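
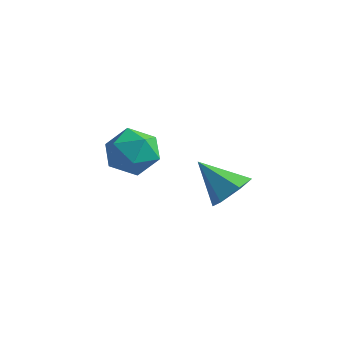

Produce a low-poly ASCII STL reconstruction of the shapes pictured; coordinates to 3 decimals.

solid 
facet normal 0.203 0.442 0.874
outer loop
vertex -0.862 0.198 3.051
vertex -1.552 -0.369 3.498
vertex -0.607 -0.686 3.439
endloop
endfacet
facet normal 0.781 0.426 0.456
outer loop
vertex -0.862 0.198 3.051
vertex -0.607 -0.686 3.439
vertex -0.242 -0.406 2.553
endloop
endfacet
facet normal 0.625 0.766 -0.152
outer loop
vertex -0.862 0.198 3.051
vertex -0.242 -0.406 2.553
vertex -0.962 0.084 2.063
endloop
endfacet
facet normal -0.051 0.993 -0.109
outer loop
vertex -0.862 0.198 3.051
vertex -0.962 0.084 2.063
vertex -1.772 0.107 2.648
endloop
endfacet
facet normal -0.311 0.792 0.524
outer loop
vertex -0.862 0.198 3.051
vertex -1.772 0.107 2.648
vertex -1.552 -0.369 3.498
endloop
endfacet
facet normal 0.920 -0.255 0.298
outer loop
vertex -0.242 -0.406 2.553
vertex -0.607 -0.686 3.439
vertex -0.548 -1.347 2.692
endloop
endfacet
facet normal -0.016 -0.228 0.973
outer loop
vertex -0.607 -0.686 3.439
vertex -1.552 -0.369 3.498
vertex -1.358 -1.324 3.277
endloop
endfacet
facet normal -0.849 0.336 0.408
outer loop
vertex -1.552 -0.369 3.498
vertex -1.772 0.107 2.648
vertex -2.078 -0.834 2.787
endloop
endfacet
facet normal -0.427 0.660 -0.618
outer loop
vertex -1.772 0.107 2.648
vertex -0.962 0.084 2.063
vertex -1.713 -0.554 1.901
endloop
endfacet
facet normal 0.666 0.294 -0.685
outer loop
vertex -0.962 0.084 2.063
vertex -0.242 -0.406 2.553
vertex -0.768 -0.871 1.842
endloop
endfacet
facet normal 0.051 -0.993 0.109
outer loop
vertex -1.458 -1.438 2.289
vertex -0.548 -1.347 2.692
vertex -1.358 -1.324 3.277
endloop
endfacet
facet normal -0.625 -0.766 0.152
outer loop
vertex -1.458 -1.438 2.289
vertex -1.358 -1.324 3.277
vertex -2.078 -0.834 2.787
endloop
endfacet
facet normal -0.781 -0.426 -0.456
outer loop
vertex -1.458 -1.438 2.289
vertex -2.078 -0.834 2.787
vertex -1.713 -0.554 1.901
endloop
endfacet
facet normal -0.203 -0.442 -0.874
outer loop
vertex -1.458 -1.438 2.289
vertex -1.713 -0.554 1.901
vertex -0.768 -0.871 1.842
endloop
endfacet
facet normal 0.311 -0.792 -0.524
outer loop
vertex -1.458 -1.438 2.289
vertex -0.768 -0.871 1.842
vertex -0.548 -1.347 2.692
endloop
endfacet
facet normal 0.427 -0.660 0.618
outer loop
vertex -1.358 -1.324 3.277
vertex -0.548 -1.347 2.692
vertex -0.607 -0.686 3.439
endloop
endfacet
facet normal -0.666 -0.294 0.685
outer loop
vertex -2.078 -0.834 2.787
vertex -1.358 -1.324 3.277
vertex -1.552 -0.369 3.498
endloop
endfacet
facet normal -0.920 0.255 -0.298
outer loop
vertex -1.713 -0.554 1.901
vertex -2.078 -0.834 2.787
vertex -1.772 0.107 2.648
endloop
endfacet
facet normal 0.016 0.228 -0.973
outer loop
vertex -0.768 -0.871 1.842
vertex -1.713 -0.554 1.901
vertex -0.962 0.084 2.063
endloop
endfacet
facet normal 0.849 -0.336 -0.408
outer loop
vertex -0.548 -1.347 2.692
vertex -0.768 -0.871 1.842
vertex -0.242 -0.406 2.553
endloop
endfacet
facet normal 0.742 0.121 -0.660
outer loop
vertex 3.1 -0.793 2.638
vertex 2.582 -0.486 2.112
vertex 2.962 -0.005 2.627
endloop
endfacet
facet normal 0.294 0.065 0.954
outer loop
vertex 3.1 -0.793 2.638
vertex 2.962 -0.005 2.627
vertex 1.418 -0.674 3.148
endloop
endfacet
facet normal 0.742 0.120 -0.660
outer loop
vertex 2.962 -0.005 2.627
vertex 2.582 -0.486 2.112
vertex 2.444 0.302 2.1
endloop
endfacet
facet normal -0.140 0.789 0.598
outer loop
vertex 2.962 -0.005 2.627
vertex 2.444 0.302 2.1
vertex 1.418 -0.674 3.148
endloop
endfacet
facet normal 0.742 0.120 -0.660
outer loop
vertex 2.444 0.302 2.1
vertex 2.582 -0.486 2.112
vertex 2.064 -0.178 1.586
endloop
endfacet
facet normal -0.733 0.675 -0.089
outer loop
vertex 2.444 0.302 2.1
vertex 2.064 -0.178 1.586
vertex 1.418 -0.674 3.148
endloop
endfacet
facet normal 0.742 0.121 -0.660
outer loop
vertex 2.064 -0.178 1.586
vertex 2.582 -0.486 2.112
vertex 2.202 -0.966 1.597
endloop
endfacet
facet normal -0.893 -0.162 -0.421
outer loop
vertex 2.064 -0.178 1.586
vertex 2.202 -0.966 1.597
vertex 1.418 -0.674 3.148
endloop
endfacet
facet normal 0.742 0.120 -0.659
outer loop
vertex 2.202 -0.966 1.597
vertex 2.582 -0.486 2.112
vertex 2.72 -1.274 2.124
endloop
endfacet
facet normal -0.460 -0.886 -0.066
outer loop
vertex 2.202 -0.966 1.597
vertex 2.72 -1.274 2.124
vertex 1.418 -0.674 3.148
endloop
endfacet
facet normal 0.741 0.120 -0.660
outer loop
vertex 2.72 -1.274 2.124
vertex 2.582 -0.486 2.112
vertex 3.1 -0.793 2.638
endloop
endfacet
facet normal 0.134 -0.771 0.622
outer loop
vertex 2.72 -1.274 2.124
vertex 3.1 -0.793 2.638
vertex 1.418 -0.674 3.148
endloop
endfacet

endsolid


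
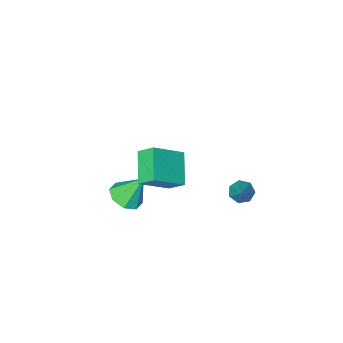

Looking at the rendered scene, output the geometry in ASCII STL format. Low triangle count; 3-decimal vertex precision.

solid 
facet normal -0.393 0.655 0.646
outer loop
vertex 0.647 0.195 2.088
vertex 2.078 0.084 3.071
vertex 1.326 1.438 1.241
endloop
endfacet
facet normal -0.823 0.064 -0.565
outer loop
vertex 1.722 0.776 0.589
vertex 0.647 0.195 2.088
vertex 1.326 1.438 1.241
endloop
endfacet
facet normal -0.392 0.655 0.646
outer loop
vertex 1.326 1.438 1.241
vertex 2.078 0.084 3.071
vertex 2.757 1.326 2.224
endloop
endfacet
facet normal 0.412 0.753 -0.514
outer loop
vertex 2.757 1.326 2.224
vertex 1.722 0.776 0.589
vertex 1.326 1.438 1.241
endloop
endfacet
facet normal -0.412 -0.753 0.514
outer loop
vertex 0.647 0.195 2.088
vertex 2.474 -0.578 2.419
vertex 2.078 0.084 3.071
endloop
endfacet
facet normal -0.823 0.064 -0.565
outer loop
vertex 1.043 -0.466 1.436
vertex 0.647 0.195 2.088
vertex 1.722 0.776 0.589
endloop
endfacet
facet normal -0.412 -0.753 0.513
outer loop
vertex 1.043 -0.466 1.436
vertex 2.474 -0.578 2.419
vertex 0.647 0.195 2.088
endloop
endfacet
facet normal 0.823 -0.064 0.565
outer loop
vertex 2.078 0.084 3.071
vertex 2.474 -0.578 2.419
vertex 2.757 1.326 2.224
endloop
endfacet
facet normal 0.411 0.753 -0.514
outer loop
vertex 3.153 0.665 1.572
vertex 1.722 0.776 0.589
vertex 2.757 1.326 2.224
endloop
endfacet
facet normal 0.823 -0.064 0.565
outer loop
vertex 2.757 1.326 2.224
vertex 2.474 -0.578 2.419
vertex 3.153 0.665 1.572
endloop
endfacet
facet normal 0.393 -0.655 -0.646
outer loop
vertex 3.153 0.665 1.572
vertex 1.043 -0.466 1.436
vertex 1.722 0.776 0.589
endloop
endfacet
facet normal 0.393 -0.655 -0.646
outer loop
vertex 2.474 -0.578 2.419
vertex 1.043 -0.466 1.436
vertex 3.153 0.665 1.572
endloop
endfacet
facet normal 0.421 -0.277 -0.864
outer loop
vertex 2.125 -2.643 -3.886
vertex 1.621 -3.365 -3.9
vertex 1.54 -2.543 -4.203
endloop
endfacet
facet normal 0.043 0.973 0.228
outer loop
vertex 2.125 -2.643 -3.886
vertex 1.54 -2.543 -4.203
vertex 0.939 -2.915 -2.5
endloop
endfacet
facet normal 0.420 -0.277 -0.864
outer loop
vertex 1.54 -2.543 -4.203
vertex 1.621 -3.365 -3.9
vertex 1.002 -2.923 -4.343
endloop
endfacet
facet normal -0.573 0.819 -0.023
outer loop
vertex 1.54 -2.543 -4.203
vertex 1.002 -2.923 -4.343
vertex 0.939 -2.915 -2.5
endloop
endfacet
facet normal 0.421 -0.277 -0.864
outer loop
vertex 1.002 -2.923 -4.343
vertex 1.621 -3.365 -3.9
vertex 0.827 -3.563 -4.223
endloop
endfacet
facet normal -0.966 0.258 -0.034
outer loop
vertex 1.002 -2.923 -4.343
vertex 0.827 -3.563 -4.223
vertex 0.939 -2.915 -2.5
endloop
endfacet
facet normal 0.421 -0.277 -0.864
outer loop
vertex 0.827 -3.563 -4.223
vertex 1.621 -3.365 -3.9
vertex 1.117 -4.086 -3.914
endloop
endfacet
facet normal -0.902 -0.381 0.202
outer loop
vertex 0.827 -3.563 -4.223
vertex 1.117 -4.086 -3.914
vertex 0.939 -2.915 -2.5
endloop
endfacet
facet normal 0.421 -0.278 -0.863
outer loop
vertex 1.117 -4.086 -3.914
vertex 1.621 -3.365 -3.9
vertex 1.702 -4.187 -3.596
endloop
endfacet
facet normal -0.422 -0.724 0.546
outer loop
vertex 1.117 -4.086 -3.914
vertex 1.702 -4.187 -3.596
vertex 0.939 -2.915 -2.5
endloop
endfacet
facet normal 0.421 -0.278 -0.863
outer loop
vertex 1.702 -4.187 -3.596
vertex 1.621 -3.365 -3.9
vertex 2.24 -3.806 -3.456
endloop
endfacet
facet normal 0.196 -0.570 0.798
outer loop
vertex 1.702 -4.187 -3.596
vertex 2.24 -3.806 -3.456
vertex 0.939 -2.915 -2.5
endloop
endfacet
facet normal 0.422 -0.277 -0.863
outer loop
vertex 2.24 -3.806 -3.456
vertex 1.621 -3.365 -3.9
vertex 2.415 -3.166 -3.576
endloop
endfacet
facet normal 0.588 -0.009 0.809
outer loop
vertex 2.24 -3.806 -3.456
vertex 2.415 -3.166 -3.576
vertex 0.939 -2.915 -2.5
endloop
endfacet
facet normal 0.422 -0.278 -0.863
outer loop
vertex 2.415 -3.166 -3.576
vertex 1.621 -3.365 -3.9
vertex 2.125 -2.643 -3.886
endloop
endfacet
facet normal 0.525 0.630 0.572
outer loop
vertex 2.415 -3.166 -3.576
vertex 2.125 -2.643 -3.886
vertex 0.939 -2.915 -2.5
endloop
endfacet
facet normal -0.408 -0.604 -0.685
outer loop
vertex -2.039 0.405 -2.887
vertex -2.373 0.138 -2.453
vertex -2.513 0.622 -2.796
endloop
endfacet
facet normal 0.292 0.834 -0.467
outer loop
vertex -2.039 0.405 -2.887
vertex -2.513 0.622 -2.796
vertex -1.667 1.182 -1.267
endloop
endfacet
facet normal -0.408 -0.604 -0.685
outer loop
vertex -2.513 0.622 -2.796
vertex -2.373 0.138 -2.453
vertex -2.882 0.474 -2.446
endloop
endfacet
facet normal -0.439 0.894 -0.085
outer loop
vertex -2.513 0.622 -2.796
vertex -2.882 0.474 -2.446
vertex -1.667 1.182 -1.267
endloop
endfacet
facet normal -0.408 -0.604 -0.684
outer loop
vertex -2.882 0.474 -2.446
vertex -2.373 0.138 -2.453
vertex -2.867 0.073 -2.101
endloop
endfacet
facet normal -0.746 0.418 0.518
outer loop
vertex -2.882 0.474 -2.446
vertex -2.867 0.073 -2.101
vertex -1.667 1.182 -1.267
endloop
endfacet
facet normal -0.408 -0.604 -0.685
outer loop
vertex -2.867 0.073 -2.101
vertex -2.373 0.138 -2.453
vertex -2.481 -0.279 -2.021
endloop
endfacet
facet normal -0.398 -0.235 0.886
outer loop
vertex -2.867 0.073 -2.101
vertex -2.481 -0.279 -2.021
vertex -1.667 1.182 -1.267
endloop
endfacet
facet normal -0.409 -0.603 -0.685
outer loop
vertex -2.481 -0.279 -2.021
vertex -2.373 0.138 -2.453
vertex -2.013 -0.318 -2.266
endloop
endfacet
facet normal 0.342 -0.574 0.744
outer loop
vertex -2.481 -0.279 -2.021
vertex -2.013 -0.318 -2.266
vertex -1.667 1.182 -1.267
endloop
endfacet
facet normal -0.407 -0.603 -0.686
outer loop
vertex -2.013 -0.318 -2.266
vertex -2.373 0.138 -2.453
vertex -1.816 -0.013 -2.651
endloop
endfacet
facet normal 0.918 -0.343 0.198
outer loop
vertex -2.013 -0.318 -2.266
vertex -1.816 -0.013 -2.651
vertex -1.667 1.182 -1.267
endloop
endfacet
facet normal -0.407 -0.604 -0.685
outer loop
vertex -1.816 -0.013 -2.651
vertex -2.373 0.138 -2.453
vertex -2.039 0.405 -2.887
endloop
endfacet
facet normal 0.896 0.285 -0.342
outer loop
vertex -1.816 -0.013 -2.651
vertex -2.039 0.405 -2.887
vertex -1.667 1.182 -1.267
endloop
endfacet

endsolid


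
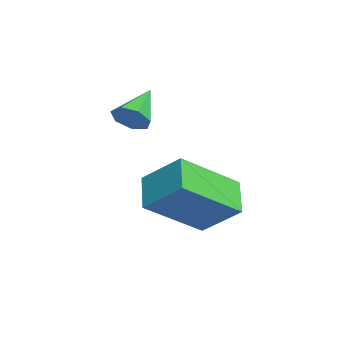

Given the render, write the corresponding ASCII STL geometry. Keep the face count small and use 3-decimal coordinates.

solid 
facet normal -0.414 -0.657 -0.629
outer loop
vertex 3.06 -2.698 -1.191
vertex 2.331 -1.041 -2.442
vertex 4.111 -2.731 -1.848
endloop
endfacet
facet normal 0.331 -0.753 0.568
outer loop
vertex 4.749 -1.719 -0.878
vertex 3.06 -2.698 -1.191
vertex 4.111 -2.731 -1.848
endloop
endfacet
facet normal -0.414 -0.657 -0.630
outer loop
vertex 4.111 -2.731 -1.848
vertex 2.331 -1.041 -2.442
vertex 3.383 -1.075 -3.098
endloop
endfacet
facet normal 0.848 -0.027 -0.530
outer loop
vertex 3.383 -1.075 -3.098
vertex 4.749 -1.719 -0.878
vertex 4.111 -2.731 -1.848
endloop
endfacet
facet normal -0.848 0.027 0.530
outer loop
vertex 3.06 -2.698 -1.191
vertex 2.969 -0.029 -1.472
vertex 2.331 -1.041 -2.442
endloop
endfacet
facet normal 0.331 -0.753 0.569
outer loop
vertex 3.697 -1.685 -0.222
vertex 3.06 -2.698 -1.191
vertex 4.749 -1.719 -0.878
endloop
endfacet
facet normal -0.848 0.027 0.529
outer loop
vertex 3.697 -1.685 -0.222
vertex 2.969 -0.029 -1.472
vertex 3.06 -2.698 -1.191
endloop
endfacet
facet normal -0.330 0.753 -0.569
outer loop
vertex 2.331 -1.041 -2.442
vertex 2.969 -0.029 -1.472
vertex 3.383 -1.075 -3.098
endloop
endfacet
facet normal 0.848 -0.027 -0.529
outer loop
vertex 4.02 -0.062 -2.129
vertex 4.749 -1.719 -0.878
vertex 3.383 -1.075 -3.098
endloop
endfacet
facet normal -0.332 0.753 -0.569
outer loop
vertex 3.383 -1.075 -3.098
vertex 2.969 -0.029 -1.472
vertex 4.02 -0.062 -2.129
endloop
endfacet
facet normal 0.414 0.657 0.630
outer loop
vertex 4.02 -0.062 -2.129
vertex 3.697 -1.685 -0.222
vertex 4.749 -1.719 -0.878
endloop
endfacet
facet normal 0.414 0.657 0.630
outer loop
vertex 2.969 -0.029 -1.472
vertex 3.697 -1.685 -0.222
vertex 4.02 -0.062 -2.129
endloop
endfacet
facet normal 0.734 -0.435 -0.521
outer loop
vertex 2.544 -2.424 0.733
vertex 2.233 -2.949 0.733
vertex 2.213 -2.495 0.326
endloop
endfacet
facet normal -0.027 0.988 -0.151
outer loop
vertex 2.544 -2.424 0.733
vertex 2.213 -2.495 0.326
vertex 1.227 -2.351 1.447
endloop
endfacet
facet normal 0.733 -0.436 -0.522
outer loop
vertex 2.213 -2.495 0.326
vertex 2.233 -2.949 0.733
vertex 1.897 -2.907 0.226
endloop
endfacet
facet normal -0.573 0.580 -0.579
outer loop
vertex 2.213 -2.495 0.326
vertex 1.897 -2.907 0.226
vertex 1.227 -2.351 1.447
endloop
endfacet
facet normal 0.734 -0.435 -0.522
outer loop
vertex 1.897 -2.907 0.226
vertex 2.233 -2.949 0.733
vertex 1.834 -3.351 0.507
endloop
endfacet
facet normal -0.894 -0.142 -0.426
outer loop
vertex 1.897 -2.907 0.226
vertex 1.834 -3.351 0.507
vertex 1.227 -2.351 1.447
endloop
endfacet
facet normal 0.734 -0.436 -0.520
outer loop
vertex 1.834 -3.351 0.507
vertex 2.233 -2.949 0.733
vertex 2.071 -3.491 0.959
endloop
endfacet
facet normal -0.747 -0.636 0.195
outer loop
vertex 1.834 -3.351 0.507
vertex 2.071 -3.491 0.959
vertex 1.227 -2.351 1.447
endloop
endfacet
facet normal 0.734 -0.436 -0.520
outer loop
vertex 2.071 -3.491 0.959
vertex 2.233 -2.949 0.733
vertex 2.43 -3.223 1.241
endloop
endfacet
facet normal -0.244 -0.529 0.813
outer loop
vertex 2.071 -3.491 0.959
vertex 2.43 -3.223 1.241
vertex 1.227 -2.351 1.447
endloop
endfacet
facet normal 0.734 -0.437 -0.520
outer loop
vertex 2.43 -3.223 1.241
vertex 2.233 -2.949 0.733
vertex 2.641 -2.748 1.14
endloop
endfacet
facet normal 0.238 0.100 0.966
outer loop
vertex 2.43 -3.223 1.241
vertex 2.641 -2.748 1.14
vertex 1.227 -2.351 1.447
endloop
endfacet
facet normal 0.734 -0.435 -0.521
outer loop
vertex 2.641 -2.748 1.14
vertex 2.233 -2.949 0.733
vertex 2.544 -2.424 0.733
endloop
endfacet
facet normal 0.334 0.775 0.537
outer loop
vertex 2.641 -2.748 1.14
vertex 2.544 -2.424 0.733
vertex 1.227 -2.351 1.447
endloop
endfacet

endsolid


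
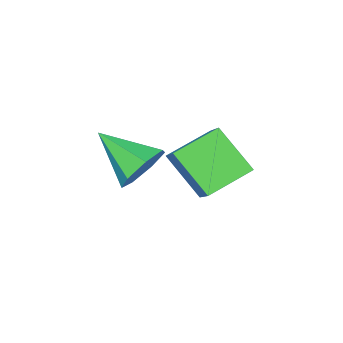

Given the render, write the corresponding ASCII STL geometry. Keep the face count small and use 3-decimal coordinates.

solid 
facet normal -0.207 0.863 -0.460
outer loop
vertex 0.967 -2.68 1.586
vertex 0.087 -2.572 2.185
vertex 1.079 -2.226 2.388
endloop
endfacet
facet normal 0.971 -0.240 0.001
outer loop
vertex 0.967 -2.68 1.586
vertex 1.079 -2.226 2.388
vertex 0.533 -4.428 3.175
endloop
endfacet
facet normal -0.207 0.863 -0.460
outer loop
vertex 1.079 -2.226 2.388
vertex 0.087 -2.572 2.185
vertex 0.444 -2.032 3.037
endloop
endfacet
facet normal 0.723 0.066 0.688
outer loop
vertex 1.079 -2.226 2.388
vertex 0.444 -2.032 3.037
vertex 0.533 -4.428 3.175
endloop
endfacet
facet normal -0.207 0.863 -0.460
outer loop
vertex 0.444 -2.032 3.037
vertex 0.087 -2.572 2.185
vertex -0.46 -2.245 3.045
endloop
endfacet
facet normal -0.005 0.057 0.998
outer loop
vertex 0.444 -2.032 3.037
vertex -0.46 -2.245 3.045
vertex 0.533 -4.428 3.175
endloop
endfacet
facet normal -0.207 0.863 -0.460
outer loop
vertex -0.46 -2.245 3.045
vertex 0.087 -2.572 2.185
vertex -0.952 -2.704 2.405
endloop
endfacet
facet normal -0.666 -0.261 0.699
outer loop
vertex -0.46 -2.245 3.045
vertex -0.952 -2.704 2.405
vertex 0.533 -4.428 3.175
endloop
endfacet
facet normal -0.207 0.863 -0.461
outer loop
vertex -0.952 -2.704 2.405
vertex 0.087 -2.572 2.185
vertex -0.661 -3.064 1.6
endloop
endfacet
facet normal -0.761 -0.649 0.015
outer loop
vertex -0.952 -2.704 2.405
vertex -0.661 -3.064 1.6
vertex 0.533 -4.428 3.175
endloop
endfacet
facet normal -0.208 0.863 -0.460
outer loop
vertex -0.661 -3.064 1.6
vertex 0.087 -2.572 2.185
vertex 0.193 -3.053 1.235
endloop
endfacet
facet normal -0.220 -0.814 -0.538
outer loop
vertex -0.661 -3.064 1.6
vertex 0.193 -3.053 1.235
vertex 0.533 -4.428 3.175
endloop
endfacet
facet normal -0.207 0.863 -0.460
outer loop
vertex 0.193 -3.053 1.235
vertex 0.087 -2.572 2.185
vertex 0.967 -2.68 1.586
endloop
endfacet
facet normal 0.551 -0.632 -0.545
outer loop
vertex 0.193 -3.053 1.235
vertex 0.967 -2.68 1.586
vertex 0.533 -4.428 3.175
endloop
endfacet
facet normal -0.921 0.185 0.344
outer loop
vertex -3.795 -3.137 2.014
vertex -4.014 -1.555 0.574
vertex -4.481 -4.323 0.816
endloop
endfacet
facet normal 0.102 -0.735 0.670
outer loop
vertex -2.686 -4.685 0.146
vertex -3.795 -3.137 2.014
vertex -4.481 -4.323 0.816
endloop
endfacet
facet normal -0.921 0.185 0.344
outer loop
vertex -4.481 -4.323 0.816
vertex -4.014 -1.555 0.574
vertex -4.7 -2.741 -0.624
endloop
endfacet
facet normal -0.377 -0.651 -0.658
outer loop
vertex -4.7 -2.741 -0.624
vertex -2.686 -4.685 0.146
vertex -4.481 -4.323 0.816
endloop
endfacet
facet normal 0.377 0.651 0.658
outer loop
vertex -3.795 -3.137 2.014
vertex -2.219 -1.917 -0.096
vertex -4.014 -1.555 0.574
endloop
endfacet
facet normal 0.102 -0.735 0.670
outer loop
vertex -2.0 -3.499 1.344
vertex -3.795 -3.137 2.014
vertex -2.686 -4.685 0.146
endloop
endfacet
facet normal 0.377 0.651 0.658
outer loop
vertex -2.0 -3.499 1.344
vertex -2.219 -1.917 -0.096
vertex -3.795 -3.137 2.014
endloop
endfacet
facet normal -0.102 0.735 -0.670
outer loop
vertex -4.014 -1.555 0.574
vertex -2.219 -1.917 -0.096
vertex -4.7 -2.741 -0.624
endloop
endfacet
facet normal -0.377 -0.651 -0.658
outer loop
vertex -2.905 -3.103 -1.294
vertex -2.686 -4.685 0.146
vertex -4.7 -2.741 -0.624
endloop
endfacet
facet normal -0.102 0.735 -0.670
outer loop
vertex -4.7 -2.741 -0.624
vertex -2.219 -1.917 -0.096
vertex -2.905 -3.103 -1.294
endloop
endfacet
facet normal 0.921 -0.185 -0.344
outer loop
vertex -2.905 -3.103 -1.294
vertex -2.0 -3.499 1.344
vertex -2.686 -4.685 0.146
endloop
endfacet
facet normal 0.921 -0.185 -0.344
outer loop
vertex -2.219 -1.917 -0.096
vertex -2.0 -3.499 1.344
vertex -2.905 -3.103 -1.294
endloop
endfacet

endsolid


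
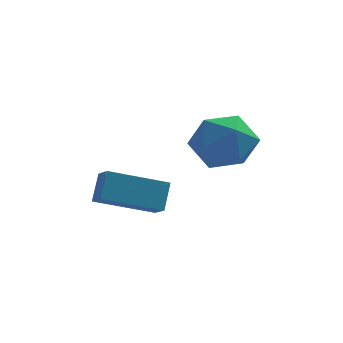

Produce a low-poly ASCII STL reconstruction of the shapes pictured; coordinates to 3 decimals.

solid 
facet normal -0.924 -0.189 0.332
outer loop
vertex -0.881 1.8 -2.033
vertex -0.7 2.447 -1.162
vertex -1.164 2.445 -2.453
endloop
endfacet
facet normal -0.165 -0.588 -0.792
outer loop
vertex 0.74 2.833 -3.138
vertex -0.881 1.8 -2.033
vertex -1.164 2.445 -2.453
endloop
endfacet
facet normal -0.924 -0.188 0.332
outer loop
vertex -1.164 2.445 -2.453
vertex -0.7 2.447 -1.162
vertex -0.982 3.092 -1.582
endloop
endfacet
facet normal -0.345 0.787 -0.512
outer loop
vertex -0.982 3.092 -1.582
vertex 0.74 2.833 -3.138
vertex -1.164 2.445 -2.453
endloop
endfacet
facet normal 0.345 -0.786 0.513
outer loop
vertex -0.881 1.8 -2.033
vertex 1.204 2.835 -1.847
vertex -0.7 2.447 -1.162
endloop
endfacet
facet normal -0.165 -0.588 -0.792
outer loop
vertex 1.022 2.188 -2.718
vertex -0.881 1.8 -2.033
vertex 0.74 2.833 -3.138
endloop
endfacet
facet normal 0.345 -0.787 0.512
outer loop
vertex 1.022 2.188 -2.718
vertex 1.204 2.835 -1.847
vertex -0.881 1.8 -2.033
endloop
endfacet
facet normal 0.165 0.588 0.792
outer loop
vertex -0.7 2.447 -1.162
vertex 1.204 2.835 -1.847
vertex -0.982 3.092 -1.582
endloop
endfacet
facet normal -0.345 0.786 -0.513
outer loop
vertex 0.921 3.48 -2.267
vertex 0.74 2.833 -3.138
vertex -0.982 3.092 -1.582
endloop
endfacet
facet normal 0.165 0.588 0.792
outer loop
vertex -0.982 3.092 -1.582
vertex 1.204 2.835 -1.847
vertex 0.921 3.48 -2.267
endloop
endfacet
facet normal 0.924 0.188 -0.332
outer loop
vertex 0.921 3.48 -2.267
vertex 1.022 2.188 -2.718
vertex 0.74 2.833 -3.138
endloop
endfacet
facet normal 0.924 0.188 -0.333
outer loop
vertex 1.204 2.835 -1.847
vertex 1.022 2.188 -2.718
vertex 0.921 3.48 -2.267
endloop
endfacet
facet normal -0.228 0.523 0.821
outer loop
vertex 2.375 4.008 0.15
vertex 2.214 3.014 0.739
vertex 3.269 3.512 0.714
endloop
endfacet
facet normal 0.231 0.882 0.410
outer loop
vertex 2.375 4.008 0.15
vertex 3.269 3.512 0.714
vertex 3.429 3.964 -0.35
endloop
endfacet
facet normal -0.069 0.970 -0.231
outer loop
vertex 2.375 4.008 0.15
vertex 3.429 3.964 -0.35
vertex 2.473 3.745 -0.983
endloop
endfacet
facet normal -0.714 0.666 -0.216
outer loop
vertex 2.375 4.008 0.15
vertex 2.473 3.745 -0.983
vertex 1.722 3.158 -0.31
endloop
endfacet
facet normal -0.812 0.389 0.434
outer loop
vertex 2.375 4.008 0.15
vertex 1.722 3.158 -0.31
vertex 2.214 3.014 0.739
endloop
endfacet
facet normal 0.815 0.479 0.326
outer loop
vertex 3.429 3.964 -0.35
vertex 3.269 3.512 0.714
vertex 3.918 2.942 -0.07
endloop
endfacet
facet normal 0.071 -0.101 0.992
outer loop
vertex 3.269 3.512 0.714
vertex 2.214 3.014 0.739
vertex 3.167 2.355 0.603
endloop
endfacet
facet normal -0.874 -0.318 0.366
outer loop
vertex 2.214 3.014 0.739
vertex 1.722 3.158 -0.31
vertex 2.211 2.136 -0.03
endloop
endfacet
facet normal -0.716 0.129 -0.686
outer loop
vertex 1.722 3.158 -0.31
vertex 2.473 3.745 -0.983
vertex 2.371 2.588 -1.094
endloop
endfacet
facet normal 0.328 0.622 -0.711
outer loop
vertex 2.473 3.745 -0.983
vertex 3.429 3.964 -0.35
vertex 3.426 3.086 -1.119
endloop
endfacet
facet normal 0.714 -0.666 0.216
outer loop
vertex 3.265 2.092 -0.53
vertex 3.918 2.942 -0.07
vertex 3.167 2.355 0.603
endloop
endfacet
facet normal 0.069 -0.970 0.231
outer loop
vertex 3.265 2.092 -0.53
vertex 3.167 2.355 0.603
vertex 2.211 2.136 -0.03
endloop
endfacet
facet normal -0.231 -0.882 -0.410
outer loop
vertex 3.265 2.092 -0.53
vertex 2.211 2.136 -0.03
vertex 2.371 2.588 -1.094
endloop
endfacet
facet normal 0.228 -0.523 -0.821
outer loop
vertex 3.265 2.092 -0.53
vertex 2.371 2.588 -1.094
vertex 3.426 3.086 -1.119
endloop
endfacet
facet normal 0.812 -0.389 -0.434
outer loop
vertex 3.265 2.092 -0.53
vertex 3.426 3.086 -1.119
vertex 3.918 2.942 -0.07
endloop
endfacet
facet normal 0.716 -0.129 0.686
outer loop
vertex 3.167 2.355 0.603
vertex 3.918 2.942 -0.07
vertex 3.269 3.512 0.714
endloop
endfacet
facet normal -0.328 -0.622 0.711
outer loop
vertex 2.211 2.136 -0.03
vertex 3.167 2.355 0.603
vertex 2.214 3.014 0.739
endloop
endfacet
facet normal -0.815 -0.479 -0.326
outer loop
vertex 2.371 2.588 -1.094
vertex 2.211 2.136 -0.03
vertex 1.722 3.158 -0.31
endloop
endfacet
facet normal -0.071 0.101 -0.992
outer loop
vertex 3.426 3.086 -1.119
vertex 2.371 2.588 -1.094
vertex 2.473 3.745 -0.983
endloop
endfacet
facet normal 0.874 0.318 -0.366
outer loop
vertex 3.918 2.942 -0.07
vertex 3.426 3.086 -1.119
vertex 3.429 3.964 -0.35
endloop
endfacet

endsolid


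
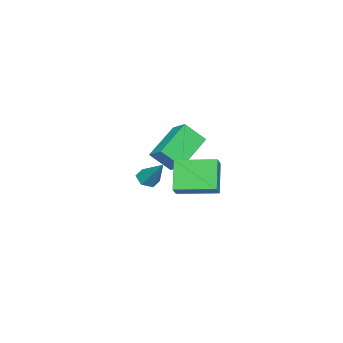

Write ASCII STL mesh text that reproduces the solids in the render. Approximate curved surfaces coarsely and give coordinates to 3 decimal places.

solid 
facet normal -0.827 0.176 0.534
outer loop
vertex 0.255 1.489 0.969
vertex -0.173 2.318 0.034
vertex -0.205 0.731 0.506
endloop
endfacet
facet normal 0.323 -0.628 0.708
outer loop
vertex 1.533 0.362 -0.614
vertex 0.255 1.489 0.969
vertex -0.205 0.731 0.506
endloop
endfacet
facet normal -0.827 0.175 0.534
outer loop
vertex -0.205 0.731 0.506
vertex -0.173 2.318 0.034
vertex -0.632 1.559 -0.428
endloop
endfacet
facet normal -0.459 -0.758 -0.463
outer loop
vertex -0.632 1.559 -0.428
vertex 1.533 0.362 -0.614
vertex -0.205 0.731 0.506
endloop
endfacet
facet normal 0.459 0.759 0.462
outer loop
vertex 0.255 1.489 0.969
vertex 1.565 1.949 -1.086
vertex -0.173 2.318 0.034
endloop
endfacet
facet normal 0.324 -0.627 0.708
outer loop
vertex 1.992 1.121 -0.152
vertex 0.255 1.489 0.969
vertex 1.533 0.362 -0.614
endloop
endfacet
facet normal 0.459 0.758 0.462
outer loop
vertex 1.992 1.121 -0.152
vertex 1.565 1.949 -1.086
vertex 0.255 1.489 0.969
endloop
endfacet
facet normal -0.324 0.627 -0.709
outer loop
vertex -0.173 2.318 0.034
vertex 1.565 1.949 -1.086
vertex -0.632 1.559 -0.428
endloop
endfacet
facet normal -0.459 -0.759 -0.462
outer loop
vertex 1.105 1.191 -1.549
vertex 1.533 0.362 -0.614
vertex -0.632 1.559 -0.428
endloop
endfacet
facet normal -0.323 0.628 -0.707
outer loop
vertex -0.632 1.559 -0.428
vertex 1.565 1.949 -1.086
vertex 1.105 1.191 -1.549
endloop
endfacet
facet normal 0.827 -0.175 -0.534
outer loop
vertex 1.105 1.191 -1.549
vertex 1.992 1.121 -0.152
vertex 1.533 0.362 -0.614
endloop
endfacet
facet normal 0.827 -0.176 -0.534
outer loop
vertex 1.565 1.949 -1.086
vertex 1.992 1.121 -0.152
vertex 1.105 1.191 -1.549
endloop
endfacet
facet normal -0.320 -0.613 -0.722
outer loop
vertex -2.605 -2.262 -3.762
vertex -2.96 -1.808 -3.99
vertex -2.377 -1.876 -4.191
endloop
endfacet
facet normal 0.929 -0.278 0.244
outer loop
vertex -2.605 -2.262 -3.762
vertex -2.377 -1.876 -4.191
vertex -2.42 -0.772 -2.77
endloop
endfacet
facet normal -0.320 -0.613 -0.722
outer loop
vertex -2.377 -1.876 -4.191
vertex -2.96 -1.808 -3.99
vertex -2.732 -1.422 -4.419
endloop
endfacet
facet normal 0.816 0.468 -0.339
outer loop
vertex -2.377 -1.876 -4.191
vertex -2.732 -1.422 -4.419
vertex -2.42 -0.772 -2.77
endloop
endfacet
facet normal -0.319 -0.614 -0.722
outer loop
vertex -2.732 -1.422 -4.419
vertex -2.96 -1.808 -3.99
vertex -3.315 -1.354 -4.219
endloop
endfacet
facet normal -0.016 0.931 -0.364
outer loop
vertex -2.732 -1.422 -4.419
vertex -3.315 -1.354 -4.219
vertex -2.42 -0.772 -2.77
endloop
endfacet
facet normal -0.319 -0.614 -0.722
outer loop
vertex -3.315 -1.354 -4.219
vertex -2.96 -1.808 -3.99
vertex -3.543 -1.74 -3.79
endloop
endfacet
facet normal -0.735 0.649 0.193
outer loop
vertex -3.315 -1.354 -4.219
vertex -3.543 -1.74 -3.79
vertex -2.42 -0.772 -2.77
endloop
endfacet
facet normal -0.319 -0.613 -0.723
outer loop
vertex -3.543 -1.74 -3.79
vertex -2.96 -1.808 -3.99
vertex -3.188 -2.194 -3.562
endloop
endfacet
facet normal -0.622 -0.097 0.777
outer loop
vertex -3.543 -1.74 -3.79
vertex -3.188 -2.194 -3.562
vertex -2.42 -0.772 -2.77
endloop
endfacet
facet normal -0.319 -0.613 -0.723
outer loop
vertex -3.188 -2.194 -3.562
vertex -2.96 -1.808 -3.99
vertex -2.605 -2.262 -3.762
endloop
endfacet
facet normal 0.210 -0.560 0.802
outer loop
vertex -3.188 -2.194 -3.562
vertex -2.605 -2.262 -3.762
vertex -2.42 -0.772 -2.77
endloop
endfacet
facet normal -0.786 -0.166 -0.595
outer loop
vertex 2.268 2.02 -0.676
vertex 1.779 3.819 -0.533
vertex 3.208 2.382 -2.02
endloop
endfacet
facet normal 0.262 -0.962 -0.076
outer loop
vertex 3.861 2.521 -1.527
vertex 2.268 2.02 -0.676
vertex 3.208 2.382 -2.02
endloop
endfacet
facet normal -0.786 -0.167 -0.595
outer loop
vertex 3.208 2.382 -2.02
vertex 1.779 3.819 -0.533
vertex 2.719 4.182 -1.878
endloop
endfacet
facet normal 0.559 0.215 -0.801
outer loop
vertex 2.719 4.182 -1.878
vertex 3.861 2.521 -1.527
vertex 3.208 2.382 -2.02
endloop
endfacet
facet normal -0.559 -0.216 0.801
outer loop
vertex 2.268 2.02 -0.676
vertex 2.432 3.958 -0.04
vertex 1.779 3.819 -0.533
endloop
endfacet
facet normal 0.262 -0.962 -0.077
outer loop
vertex 2.921 2.158 -0.182
vertex 2.268 2.02 -0.676
vertex 3.861 2.521 -1.527
endloop
endfacet
facet normal -0.560 -0.215 0.800
outer loop
vertex 2.921 2.158 -0.182
vertex 2.432 3.958 -0.04
vertex 2.268 2.02 -0.676
endloop
endfacet
facet normal -0.262 0.962 0.076
outer loop
vertex 1.779 3.819 -0.533
vertex 2.432 3.958 -0.04
vertex 2.719 4.182 -1.878
endloop
endfacet
facet normal 0.560 0.216 -0.800
outer loop
vertex 3.372 4.32 -1.384
vertex 3.861 2.521 -1.527
vertex 2.719 4.182 -1.878
endloop
endfacet
facet normal -0.261 0.962 0.076
outer loop
vertex 2.719 4.182 -1.878
vertex 2.432 3.958 -0.04
vertex 3.372 4.32 -1.384
endloop
endfacet
facet normal 0.787 0.167 0.595
outer loop
vertex 3.372 4.32 -1.384
vertex 2.921 2.158 -0.182
vertex 3.861 2.521 -1.527
endloop
endfacet
facet normal 0.786 0.167 0.595
outer loop
vertex 2.432 3.958 -0.04
vertex 2.921 2.158 -0.182
vertex 3.372 4.32 -1.384
endloop
endfacet

endsolid


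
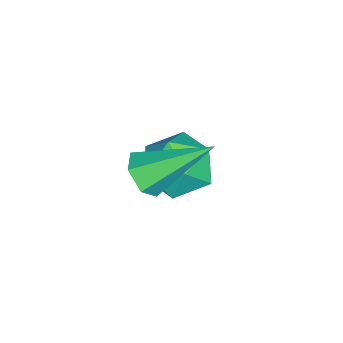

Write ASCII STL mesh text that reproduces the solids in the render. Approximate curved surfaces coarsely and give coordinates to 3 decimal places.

solid 
facet normal -0.463 -0.530 0.710
outer loop
vertex 0.409 -3.546 1.878
vertex 0.96 -4.324 1.656
vertex 1.264 -3.685 2.331
endloop
endfacet
facet normal -0.441 0.163 0.883
outer loop
vertex 0.409 -3.546 1.878
vertex 1.264 -3.685 2.331
vertex 1.007 -2.789 2.037
endloop
endfacet
facet normal -0.767 0.529 0.364
outer loop
vertex 0.409 -3.546 1.878
vertex 1.007 -2.789 2.037
vertex 0.543 -2.873 1.181
endloop
endfacet
facet normal -0.990 0.063 -0.130
outer loop
vertex 0.409 -3.546 1.878
vertex 0.543 -2.873 1.181
vertex 0.514 -3.822 0.945
endloop
endfacet
facet normal -0.802 -0.592 0.085
outer loop
vertex 0.409 -3.546 1.878
vertex 0.514 -3.822 0.945
vertex 0.96 -4.324 1.656
endloop
endfacet
facet normal 0.242 0.364 0.899
outer loop
vertex 1.007 -2.789 2.037
vertex 1.264 -3.685 2.331
vertex 1.926 -3.098 1.915
endloop
endfacet
facet normal 0.208 -0.755 0.621
outer loop
vertex 1.264 -3.685 2.331
vertex 0.96 -4.324 1.656
vertex 1.897 -4.047 1.679
endloop
endfacet
facet normal -0.340 -0.855 -0.391
outer loop
vertex 0.96 -4.324 1.656
vertex 0.514 -3.822 0.945
vertex 1.433 -4.131 0.823
endloop
endfacet
facet normal -0.644 0.203 -0.738
outer loop
vertex 0.514 -3.822 0.945
vertex 0.543 -2.873 1.181
vertex 1.176 -3.235 0.529
endloop
endfacet
facet normal -0.284 0.957 0.060
outer loop
vertex 0.543 -2.873 1.181
vertex 1.007 -2.789 2.037
vertex 1.48 -2.596 1.204
endloop
endfacet
facet normal 0.990 -0.063 0.130
outer loop
vertex 2.031 -3.374 0.982
vertex 1.926 -3.098 1.915
vertex 1.897 -4.047 1.679
endloop
endfacet
facet normal 0.767 -0.529 -0.364
outer loop
vertex 2.031 -3.374 0.982
vertex 1.897 -4.047 1.679
vertex 1.433 -4.131 0.823
endloop
endfacet
facet normal 0.441 -0.163 -0.883
outer loop
vertex 2.031 -3.374 0.982
vertex 1.433 -4.131 0.823
vertex 1.176 -3.235 0.529
endloop
endfacet
facet normal 0.463 0.530 -0.710
outer loop
vertex 2.031 -3.374 0.982
vertex 1.176 -3.235 0.529
vertex 1.48 -2.596 1.204
endloop
endfacet
facet normal 0.802 0.592 -0.085
outer loop
vertex 2.031 -3.374 0.982
vertex 1.48 -2.596 1.204
vertex 1.926 -3.098 1.915
endloop
endfacet
facet normal 0.644 -0.203 0.738
outer loop
vertex 1.897 -4.047 1.679
vertex 1.926 -3.098 1.915
vertex 1.264 -3.685 2.331
endloop
endfacet
facet normal 0.284 -0.957 -0.060
outer loop
vertex 1.433 -4.131 0.823
vertex 1.897 -4.047 1.679
vertex 0.96 -4.324 1.656
endloop
endfacet
facet normal -0.242 -0.364 -0.899
outer loop
vertex 1.176 -3.235 0.529
vertex 1.433 -4.131 0.823
vertex 0.514 -3.822 0.945
endloop
endfacet
facet normal -0.208 0.755 -0.621
outer loop
vertex 1.48 -2.596 1.204
vertex 1.176 -3.235 0.529
vertex 0.543 -2.873 1.181
endloop
endfacet
facet normal 0.340 0.855 0.391
outer loop
vertex 1.926 -3.098 1.915
vertex 1.48 -2.596 1.204
vertex 1.007 -2.789 2.037
endloop
endfacet
facet normal 0.201 -0.794 -0.574
outer loop
vertex 3.632 -3.946 3.708
vertex 3.3 -3.69 3.237
vertex 3.917 -3.571 3.289
endloop
endfacet
facet normal 0.779 0.099 0.619
outer loop
vertex 3.632 -3.946 3.708
vertex 3.917 -3.571 3.289
vertex 2.92 -2.19 4.323
endloop
endfacet
facet normal 0.201 -0.793 -0.574
outer loop
vertex 3.917 -3.571 3.289
vertex 3.3 -3.69 3.237
vertex 3.585 -3.315 2.819
endloop
endfacet
facet normal 0.737 0.655 -0.164
outer loop
vertex 3.917 -3.571 3.289
vertex 3.585 -3.315 2.819
vertex 2.92 -2.19 4.323
endloop
endfacet
facet normal 0.202 -0.793 -0.574
outer loop
vertex 3.585 -3.315 2.819
vertex 3.3 -3.69 3.237
vertex 2.969 -3.434 2.767
endloop
endfacet
facet normal -0.097 0.776 -0.623
outer loop
vertex 3.585 -3.315 2.819
vertex 2.969 -3.434 2.767
vertex 2.92 -2.19 4.323
endloop
endfacet
facet normal 0.202 -0.793 -0.574
outer loop
vertex 2.969 -3.434 2.767
vertex 3.3 -3.69 3.237
vertex 2.684 -3.809 3.185
endloop
endfacet
facet normal -0.890 0.341 -0.301
outer loop
vertex 2.969 -3.434 2.767
vertex 2.684 -3.809 3.185
vertex 2.92 -2.19 4.323
endloop
endfacet
facet normal 0.202 -0.794 -0.573
outer loop
vertex 2.684 -3.809 3.185
vertex 3.3 -3.69 3.237
vertex 3.015 -4.065 3.656
endloop
endfacet
facet normal -0.850 -0.214 0.481
outer loop
vertex 2.684 -3.809 3.185
vertex 3.015 -4.065 3.656
vertex 2.92 -2.19 4.323
endloop
endfacet
facet normal 0.201 -0.794 -0.574
outer loop
vertex 3.015 -4.065 3.656
vertex 3.3 -3.69 3.237
vertex 3.632 -3.946 3.708
endloop
endfacet
facet normal -0.015 -0.336 0.942
outer loop
vertex 3.015 -4.065 3.656
vertex 3.632 -3.946 3.708
vertex 2.92 -2.19 4.323
endloop
endfacet

endsolid


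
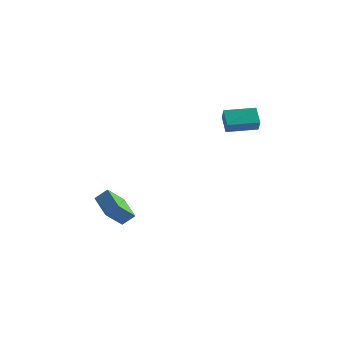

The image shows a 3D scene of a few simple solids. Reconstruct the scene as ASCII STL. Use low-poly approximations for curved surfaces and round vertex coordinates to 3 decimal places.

solid 
facet normal -0.853 -0.519 -0.044
outer loop
vertex 2.718 2.287 3.249
vertex 2.243 3.01 3.929
vertex 2.461 2.768 2.558
endloop
endfacet
facet normal 0.432 -0.657 -0.618
outer loop
vertex 3.877 3.63 2.631
vertex 2.718 2.287 3.249
vertex 2.461 2.768 2.558
endloop
endfacet
facet normal -0.853 -0.520 -0.044
outer loop
vertex 2.461 2.768 2.558
vertex 2.243 3.01 3.929
vertex 1.986 3.49 3.238
endloop
endfacet
facet normal -0.292 0.547 -0.785
outer loop
vertex 1.986 3.49 3.238
vertex 3.877 3.63 2.631
vertex 2.461 2.768 2.558
endloop
endfacet
facet normal 0.292 -0.546 0.785
outer loop
vertex 2.718 2.287 3.249
vertex 3.659 3.872 4.002
vertex 2.243 3.01 3.929
endloop
endfacet
facet normal 0.432 -0.657 -0.617
outer loop
vertex 4.134 3.15 3.322
vertex 2.718 2.287 3.249
vertex 3.877 3.63 2.631
endloop
endfacet
facet normal 0.293 -0.547 0.785
outer loop
vertex 4.134 3.15 3.322
vertex 3.659 3.872 4.002
vertex 2.718 2.287 3.249
endloop
endfacet
facet normal -0.432 0.657 0.617
outer loop
vertex 2.243 3.01 3.929
vertex 3.659 3.872 4.002
vertex 1.986 3.49 3.238
endloop
endfacet
facet normal -0.292 0.546 -0.785
outer loop
vertex 3.402 4.353 3.311
vertex 3.877 3.63 2.631
vertex 1.986 3.49 3.238
endloop
endfacet
facet normal -0.432 0.657 0.618
outer loop
vertex 1.986 3.49 3.238
vertex 3.659 3.872 4.002
vertex 3.402 4.353 3.311
endloop
endfacet
facet normal 0.853 0.520 0.044
outer loop
vertex 3.402 4.353 3.311
vertex 4.134 3.15 3.322
vertex 3.877 3.63 2.631
endloop
endfacet
facet normal 0.853 0.520 0.044
outer loop
vertex 3.659 3.872 4.002
vertex 4.134 3.15 3.322
vertex 3.402 4.353 3.311
endloop
endfacet
facet normal -0.662 -0.360 -0.657
outer loop
vertex -3.206 0.696 -3.362
vertex -4.327 1.841 -2.859
vertex -2.703 1.639 -4.386
endloop
endfacet
facet normal 0.667 -0.682 -0.300
outer loop
vertex -2.113 1.959 -3.801
vertex -3.206 0.696 -3.362
vertex -2.703 1.639 -4.386
endloop
endfacet
facet normal -0.663 -0.359 -0.657
outer loop
vertex -2.703 1.639 -4.386
vertex -4.327 1.841 -2.859
vertex -3.823 2.784 -3.882
endloop
endfacet
facet normal 0.340 0.637 -0.692
outer loop
vertex -3.823 2.784 -3.882
vertex -2.113 1.959 -3.801
vertex -2.703 1.639 -4.386
endloop
endfacet
facet normal -0.340 -0.637 0.692
outer loop
vertex -3.206 0.696 -3.362
vertex -3.737 2.161 -2.274
vertex -4.327 1.841 -2.859
endloop
endfacet
facet normal 0.667 -0.682 -0.300
outer loop
vertex -2.617 1.016 -2.778
vertex -3.206 0.696 -3.362
vertex -2.113 1.959 -3.801
endloop
endfacet
facet normal -0.340 -0.637 0.692
outer loop
vertex -2.617 1.016 -2.778
vertex -3.737 2.161 -2.274
vertex -3.206 0.696 -3.362
endloop
endfacet
facet normal -0.667 0.682 0.300
outer loop
vertex -4.327 1.841 -2.859
vertex -3.737 2.161 -2.274
vertex -3.823 2.784 -3.882
endloop
endfacet
facet normal 0.340 0.637 -0.692
outer loop
vertex -3.234 3.104 -3.298
vertex -2.113 1.959 -3.801
vertex -3.823 2.784 -3.882
endloop
endfacet
facet normal -0.668 0.682 0.300
outer loop
vertex -3.823 2.784 -3.882
vertex -3.737 2.161 -2.274
vertex -3.234 3.104 -3.298
endloop
endfacet
facet normal 0.662 0.359 0.658
outer loop
vertex -3.234 3.104 -3.298
vertex -2.617 1.016 -2.778
vertex -2.113 1.959 -3.801
endloop
endfacet
facet normal 0.663 0.359 0.657
outer loop
vertex -3.737 2.161 -2.274
vertex -2.617 1.016 -2.778
vertex -3.234 3.104 -3.298
endloop
endfacet

endsolid


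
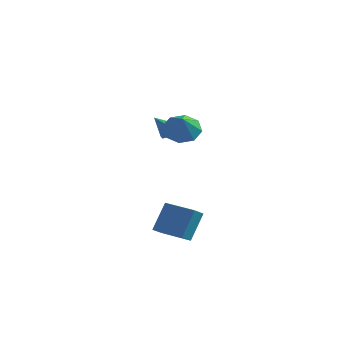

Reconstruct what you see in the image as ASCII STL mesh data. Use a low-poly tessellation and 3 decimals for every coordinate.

solid 
facet normal 0.520 0.389 -0.760
outer loop
vertex -0.309 0.135 1.453
vertex -0.842 0.021 1.03
vertex -0.643 0.544 1.434
endloop
endfacet
facet normal 0.296 0.284 0.912
outer loop
vertex -0.309 0.135 1.453
vertex -0.643 0.544 1.434
vertex -1.538 -0.501 2.05
endloop
endfacet
facet normal 0.521 0.389 -0.760
outer loop
vertex -0.643 0.544 1.434
vertex -0.842 0.021 1.03
vertex -1.093 0.646 1.178
endloop
endfacet
facet normal -0.261 0.646 0.717
outer loop
vertex -0.643 0.544 1.434
vertex -1.093 0.646 1.178
vertex -1.538 -0.501 2.05
endloop
endfacet
facet normal 0.519 0.389 -0.761
outer loop
vertex -1.093 0.646 1.178
vertex -0.842 0.021 1.03
vertex -1.397 0.382 0.836
endloop
endfacet
facet normal -0.794 0.532 0.295
outer loop
vertex -1.093 0.646 1.178
vertex -1.397 0.382 0.836
vertex -1.538 -0.501 2.05
endloop
endfacet
facet normal 0.519 0.389 -0.761
outer loop
vertex -1.397 0.382 0.836
vertex -0.842 0.021 1.03
vertex -1.375 -0.094 0.608
endloop
endfacet
facet normal -0.994 0.007 -0.110
outer loop
vertex -1.397 0.382 0.836
vertex -1.375 -0.094 0.608
vertex -1.538 -0.501 2.05
endloop
endfacet
facet normal 0.519 0.388 -0.761
outer loop
vertex -1.375 -0.094 0.608
vertex -0.842 0.021 1.03
vertex -1.042 -0.502 0.627
endloop
endfacet
facet normal -0.742 -0.618 -0.258
outer loop
vertex -1.375 -0.094 0.608
vertex -1.042 -0.502 0.627
vertex -1.538 -0.501 2.05
endloop
endfacet
facet normal 0.519 0.388 -0.761
outer loop
vertex -1.042 -0.502 0.627
vertex -0.842 0.021 1.03
vertex -0.591 -0.605 0.882
endloop
endfacet
facet normal -0.187 -0.980 -0.065
outer loop
vertex -1.042 -0.502 0.627
vertex -0.591 -0.605 0.882
vertex -1.538 -0.501 2.05
endloop
endfacet
facet normal 0.519 0.388 -0.761
outer loop
vertex -0.591 -0.605 0.882
vertex -0.842 0.021 1.03
vertex -0.287 -0.341 1.224
endloop
endfacet
facet normal 0.348 -0.866 0.359
outer loop
vertex -0.591 -0.605 0.882
vertex -0.287 -0.341 1.224
vertex -1.538 -0.501 2.05
endloop
endfacet
facet normal 0.520 0.390 -0.760
outer loop
vertex -0.287 -0.341 1.224
vertex -0.842 0.021 1.03
vertex -0.309 0.135 1.453
endloop
endfacet
facet normal 0.548 -0.342 0.763
outer loop
vertex -0.287 -0.341 1.224
vertex -0.309 0.135 1.453
vertex -1.538 -0.501 2.05
endloop
endfacet
facet normal -0.993 0.081 0.088
outer loop
vertex 0.503 -4.45 -4.32
vertex 0.724 -3.492 -2.717
vertex 0.529 -3.542 -4.866
endloop
endfacet
facet normal -0.118 -0.509 -0.853
outer loop
vertex 2.296 -3.688 -5.023
vertex 0.503 -4.45 -4.32
vertex 0.529 -3.542 -4.866
endloop
endfacet
facet normal -0.993 0.082 0.088
outer loop
vertex 0.529 -3.542 -4.866
vertex 0.724 -3.492 -2.717
vertex 0.75 -2.584 -3.264
endloop
endfacet
facet normal 0.025 0.856 -0.516
outer loop
vertex 0.75 -2.584 -3.264
vertex 2.296 -3.688 -5.023
vertex 0.529 -3.542 -4.866
endloop
endfacet
facet normal -0.025 -0.857 0.515
outer loop
vertex 0.503 -4.45 -4.32
vertex 2.491 -3.638 -2.874
vertex 0.724 -3.492 -2.717
endloop
endfacet
facet normal -0.117 -0.510 -0.852
outer loop
vertex 2.27 -4.596 -4.476
vertex 0.503 -4.45 -4.32
vertex 2.296 -3.688 -5.023
endloop
endfacet
facet normal -0.025 -0.856 0.516
outer loop
vertex 2.27 -4.596 -4.476
vertex 2.491 -3.638 -2.874
vertex 0.503 -4.45 -4.32
endloop
endfacet
facet normal 0.118 0.510 0.852
outer loop
vertex 0.724 -3.492 -2.717
vertex 2.491 -3.638 -2.874
vertex 0.75 -2.584 -3.264
endloop
endfacet
facet normal 0.025 0.857 -0.515
outer loop
vertex 2.517 -2.73 -3.42
vertex 2.296 -3.688 -5.023
vertex 0.75 -2.584 -3.264
endloop
endfacet
facet normal 0.117 0.509 0.853
outer loop
vertex 0.75 -2.584 -3.264
vertex 2.491 -3.638 -2.874
vertex 2.517 -2.73 -3.42
endloop
endfacet
facet normal 0.993 -0.082 -0.088
outer loop
vertex 2.517 -2.73 -3.42
vertex 2.27 -4.596 -4.476
vertex 2.296 -3.688 -5.023
endloop
endfacet
facet normal 0.993 -0.081 -0.088
outer loop
vertex 2.491 -3.638 -2.874
vertex 2.27 -4.596 -4.476
vertex 2.517 -2.73 -3.42
endloop
endfacet
facet normal -0.353 0.628 -0.694
outer loop
vertex 2.216 -2.731 3.021
vertex 1.69 -3.495 2.597
vertex 1.499 -2.802 3.321
endloop
endfacet
facet normal 0.340 0.314 0.887
outer loop
vertex 2.216 -2.731 3.021
vertex 1.499 -2.802 3.321
vertex 2.21 -4.425 3.623
endloop
endfacet
facet normal -0.351 0.628 -0.694
outer loop
vertex 1.499 -2.802 3.321
vertex 1.69 -3.495 2.597
vertex 0.893 -3.279 3.196
endloop
endfacet
facet normal -0.253 0.069 0.965
outer loop
vertex 1.499 -2.802 3.321
vertex 0.893 -3.279 3.196
vertex 2.21 -4.425 3.623
endloop
endfacet
facet normal -0.352 0.628 -0.694
outer loop
vertex 0.893 -3.279 3.196
vertex 1.69 -3.495 2.597
vertex 0.754 -3.882 2.721
endloop
endfacet
facet normal -0.586 -0.414 0.697
outer loop
vertex 0.893 -3.279 3.196
vertex 0.754 -3.882 2.721
vertex 2.21 -4.425 3.623
endloop
endfacet
facet normal -0.352 0.629 -0.694
outer loop
vertex 0.754 -3.882 2.721
vertex 1.69 -3.495 2.597
vertex 1.163 -4.259 2.172
endloop
endfacet
facet normal -0.466 -0.852 0.238
outer loop
vertex 0.754 -3.882 2.721
vertex 1.163 -4.259 2.172
vertex 2.21 -4.425 3.623
endloop
endfacet
facet normal -0.352 0.628 -0.694
outer loop
vertex 1.163 -4.259 2.172
vertex 1.69 -3.495 2.597
vertex 1.88 -4.188 1.873
endloop
endfacet
facet normal 0.039 -0.989 -0.141
outer loop
vertex 1.163 -4.259 2.172
vertex 1.88 -4.188 1.873
vertex 2.21 -4.425 3.623
endloop
endfacet
facet normal -0.352 0.628 -0.694
outer loop
vertex 1.88 -4.188 1.873
vertex 1.69 -3.495 2.597
vertex 2.486 -3.711 1.997
endloop
endfacet
facet normal 0.631 -0.744 -0.220
outer loop
vertex 1.88 -4.188 1.873
vertex 2.486 -3.711 1.997
vertex 2.21 -4.425 3.623
endloop
endfacet
facet normal -0.352 0.629 -0.693
outer loop
vertex 2.486 -3.711 1.997
vertex 1.69 -3.495 2.597
vertex 2.625 -3.108 2.473
endloop
endfacet
facet normal 0.964 -0.261 0.049
outer loop
vertex 2.486 -3.711 1.997
vertex 2.625 -3.108 2.473
vertex 2.21 -4.425 3.623
endloop
endfacet
facet normal -0.352 0.628 -0.694
outer loop
vertex 2.625 -3.108 2.473
vertex 1.69 -3.495 2.597
vertex 2.216 -2.731 3.021
endloop
endfacet
facet normal 0.843 0.177 0.507
outer loop
vertex 2.625 -3.108 2.473
vertex 2.216 -2.731 3.021
vertex 2.21 -4.425 3.623
endloop
endfacet

endsolid


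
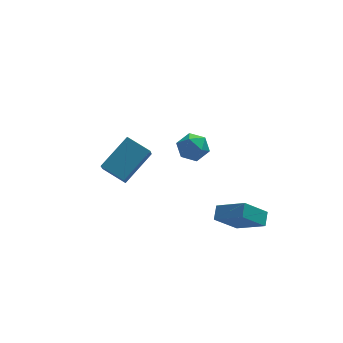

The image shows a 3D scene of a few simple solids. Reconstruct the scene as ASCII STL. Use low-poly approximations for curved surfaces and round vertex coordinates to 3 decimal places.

solid 
facet normal -0.781 -0.274 0.561
outer loop
vertex 1.729 2.563 -0.014
vertex 1.94 1.693 -0.145
vertex 2.288 2.142 0.559
endloop
endfacet
facet normal -0.524 0.357 0.773
outer loop
vertex 1.729 2.563 -0.014
vertex 2.288 2.142 0.559
vertex 2.468 2.987 0.291
endloop
endfacet
facet normal -0.552 0.805 0.218
outer loop
vertex 1.729 2.563 -0.014
vertex 2.468 2.987 0.291
vertex 2.231 3.06 -0.579
endloop
endfacet
facet normal -0.826 0.451 -0.338
outer loop
vertex 1.729 2.563 -0.014
vertex 2.231 3.06 -0.579
vertex 1.905 2.261 -0.848
endloop
endfacet
facet normal -0.968 -0.216 -0.126
outer loop
vertex 1.729 2.563 -0.014
vertex 1.905 2.261 -0.848
vertex 1.94 1.693 -0.145
endloop
endfacet
facet normal 0.162 0.267 0.950
outer loop
vertex 2.468 2.987 0.291
vertex 2.288 2.142 0.559
vertex 3.135 2.379 0.348
endloop
endfacet
facet normal -0.254 -0.754 0.606
outer loop
vertex 2.288 2.142 0.559
vertex 1.94 1.693 -0.145
vertex 2.809 1.58 0.079
endloop
endfacet
facet normal -0.558 -0.659 -0.505
outer loop
vertex 1.94 1.693 -0.145
vertex 1.905 2.261 -0.848
vertex 2.572 1.653 -0.791
endloop
endfacet
facet normal -0.328 0.419 -0.847
outer loop
vertex 1.905 2.261 -0.848
vertex 2.231 3.06 -0.579
vertex 2.752 2.498 -1.059
endloop
endfacet
facet normal 0.116 0.992 0.052
outer loop
vertex 2.231 3.06 -0.579
vertex 2.468 2.987 0.291
vertex 3.1 2.947 -0.355
endloop
endfacet
facet normal 0.826 -0.451 0.338
outer loop
vertex 3.311 2.077 -0.486
vertex 3.135 2.379 0.348
vertex 2.809 1.58 0.079
endloop
endfacet
facet normal 0.552 -0.805 -0.218
outer loop
vertex 3.311 2.077 -0.486
vertex 2.809 1.58 0.079
vertex 2.572 1.653 -0.791
endloop
endfacet
facet normal 0.524 -0.357 -0.773
outer loop
vertex 3.311 2.077 -0.486
vertex 2.572 1.653 -0.791
vertex 2.752 2.498 -1.059
endloop
endfacet
facet normal 0.781 0.274 -0.561
outer loop
vertex 3.311 2.077 -0.486
vertex 2.752 2.498 -1.059
vertex 3.1 2.947 -0.355
endloop
endfacet
facet normal 0.968 0.216 0.126
outer loop
vertex 3.311 2.077 -0.486
vertex 3.1 2.947 -0.355
vertex 3.135 2.379 0.348
endloop
endfacet
facet normal 0.328 -0.419 0.847
outer loop
vertex 2.809 1.58 0.079
vertex 3.135 2.379 0.348
vertex 2.288 2.142 0.559
endloop
endfacet
facet normal -0.116 -0.992 -0.052
outer loop
vertex 2.572 1.653 -0.791
vertex 2.809 1.58 0.079
vertex 1.94 1.693 -0.145
endloop
endfacet
facet normal -0.162 -0.267 -0.950
outer loop
vertex 2.752 2.498 -1.059
vertex 2.572 1.653 -0.791
vertex 1.905 2.261 -0.848
endloop
endfacet
facet normal 0.254 0.754 -0.606
outer loop
vertex 3.1 2.947 -0.355
vertex 2.752 2.498 -1.059
vertex 2.231 3.06 -0.579
endloop
endfacet
facet normal 0.558 0.659 0.505
outer loop
vertex 3.135 2.379 0.348
vertex 3.1 2.947 -0.355
vertex 2.468 2.987 0.291
endloop
endfacet
facet normal -0.694 -0.457 -0.556
outer loop
vertex -1.749 -2.743 2.23
vertex -2.689 -1.936 2.741
vertex -1.54 -1.891 1.27
endloop
endfacet
facet normal 0.702 -0.602 -0.381
outer loop
vertex -0.131 -0.964 2.399
vertex -1.749 -2.743 2.23
vertex -1.54 -1.891 1.27
endloop
endfacet
facet normal -0.694 -0.457 -0.556
outer loop
vertex -1.54 -1.891 1.27
vertex -2.689 -1.936 2.741
vertex -2.48 -1.085 1.781
endloop
endfacet
facet normal 0.160 0.655 -0.738
outer loop
vertex -2.48 -1.085 1.781
vertex -0.131 -0.964 2.399
vertex -1.54 -1.891 1.27
endloop
endfacet
facet normal -0.161 -0.655 0.738
outer loop
vertex -1.749 -2.743 2.23
vertex -1.28 -1.009 3.87
vertex -2.689 -1.936 2.741
endloop
endfacet
facet normal 0.702 -0.602 -0.381
outer loop
vertex -0.34 -1.815 3.359
vertex -1.749 -2.743 2.23
vertex -0.131 -0.964 2.399
endloop
endfacet
facet normal -0.160 -0.655 0.738
outer loop
vertex -0.34 -1.815 3.359
vertex -1.28 -1.009 3.87
vertex -1.749 -2.743 2.23
endloop
endfacet
facet normal -0.702 0.602 0.381
outer loop
vertex -2.689 -1.936 2.741
vertex -1.28 -1.009 3.87
vertex -2.48 -1.085 1.781
endloop
endfacet
facet normal 0.161 0.655 -0.739
outer loop
vertex -1.071 -0.157 2.91
vertex -0.131 -0.964 2.399
vertex -2.48 -1.085 1.781
endloop
endfacet
facet normal -0.702 0.602 0.381
outer loop
vertex -2.48 -1.085 1.781
vertex -1.28 -1.009 3.87
vertex -1.071 -0.157 2.91
endloop
endfacet
facet normal 0.694 0.457 0.556
outer loop
vertex -1.071 -0.157 2.91
vertex -0.34 -1.815 3.359
vertex -0.131 -0.964 2.399
endloop
endfacet
facet normal 0.694 0.457 0.556
outer loop
vertex -1.28 -1.009 3.87
vertex -0.34 -1.815 3.359
vertex -1.071 -0.157 2.91
endloop
endfacet
facet normal -0.711 -0.167 0.683
outer loop
vertex 3.37 -4.859 0.521
vertex 3.621 -4.213 0.94
vertex 2.26 -3.839 -0.386
endloop
endfacet
facet normal -0.310 -0.798 -0.517
outer loop
vertex 3.419 -3.567 -1.5
vertex 3.37 -4.859 0.521
vertex 2.26 -3.839 -0.386
endloop
endfacet
facet normal -0.711 -0.166 0.683
outer loop
vertex 2.26 -3.839 -0.386
vertex 3.621 -4.213 0.94
vertex 2.511 -3.193 0.032
endloop
endfacet
facet normal -0.632 0.579 -0.516
outer loop
vertex 2.511 -3.193 0.032
vertex 3.419 -3.567 -1.5
vertex 2.26 -3.839 -0.386
endloop
endfacet
facet normal 0.631 -0.580 0.515
outer loop
vertex 3.37 -4.859 0.521
vertex 4.78 -3.941 -0.174
vertex 3.621 -4.213 0.94
endloop
endfacet
facet normal -0.310 -0.798 -0.517
outer loop
vertex 4.529 -4.587 -0.592
vertex 3.37 -4.859 0.521
vertex 3.419 -3.567 -1.5
endloop
endfacet
facet normal 0.631 -0.579 0.516
outer loop
vertex 4.529 -4.587 -0.592
vertex 4.78 -3.941 -0.174
vertex 3.37 -4.859 0.521
endloop
endfacet
facet normal 0.310 0.798 0.517
outer loop
vertex 3.621 -4.213 0.94
vertex 4.78 -3.941 -0.174
vertex 2.511 -3.193 0.032
endloop
endfacet
facet normal -0.631 0.580 -0.516
outer loop
vertex 3.67 -2.921 -1.081
vertex 3.419 -3.567 -1.5
vertex 2.511 -3.193 0.032
endloop
endfacet
facet normal 0.310 0.798 0.518
outer loop
vertex 2.511 -3.193 0.032
vertex 4.78 -3.941 -0.174
vertex 3.67 -2.921 -1.081
endloop
endfacet
facet normal 0.711 0.166 -0.683
outer loop
vertex 3.67 -2.921 -1.081
vertex 4.529 -4.587 -0.592
vertex 3.419 -3.567 -1.5
endloop
endfacet
facet normal 0.711 0.166 -0.683
outer loop
vertex 4.78 -3.941 -0.174
vertex 4.529 -4.587 -0.592
vertex 3.67 -2.921 -1.081
endloop
endfacet

endsolid


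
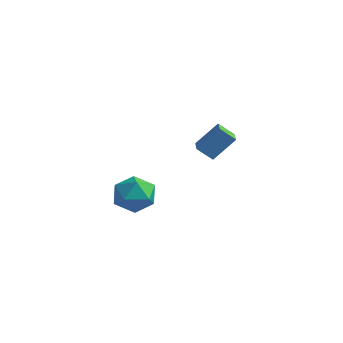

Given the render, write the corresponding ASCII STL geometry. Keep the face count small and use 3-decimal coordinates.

solid 
facet normal -0.413 -0.536 -0.736
outer loop
vertex 0.283 1.991 0.284
vertex -0.466 2.841 0.085
vertex 0.964 2.427 -0.416
endloop
endfacet
facet normal 0.651 -0.739 0.173
outer loop
vertex 1.666 3.339 0.835
vertex 0.283 1.991 0.284
vertex 0.964 2.427 -0.416
endloop
endfacet
facet normal -0.413 -0.536 -0.736
outer loop
vertex 0.964 2.427 -0.416
vertex -0.466 2.841 0.085
vertex 0.215 3.277 -0.615
endloop
endfacet
facet normal 0.637 0.408 -0.655
outer loop
vertex 0.215 3.277 -0.615
vertex 1.666 3.339 0.835
vertex 0.964 2.427 -0.416
endloop
endfacet
facet normal -0.637 -0.408 0.655
outer loop
vertex 0.283 1.991 0.284
vertex 0.236 3.753 1.336
vertex -0.466 2.841 0.085
endloop
endfacet
facet normal 0.651 -0.739 0.173
outer loop
vertex 0.985 2.903 1.535
vertex 0.283 1.991 0.284
vertex 1.666 3.339 0.835
endloop
endfacet
facet normal -0.637 -0.408 0.655
outer loop
vertex 0.985 2.903 1.535
vertex 0.236 3.753 1.336
vertex 0.283 1.991 0.284
endloop
endfacet
facet normal -0.651 0.739 -0.173
outer loop
vertex -0.466 2.841 0.085
vertex 0.236 3.753 1.336
vertex 0.215 3.277 -0.615
endloop
endfacet
facet normal 0.637 0.408 -0.655
outer loop
vertex 0.917 4.189 0.636
vertex 1.666 3.339 0.835
vertex 0.215 3.277 -0.615
endloop
endfacet
facet normal -0.651 0.739 -0.173
outer loop
vertex 0.215 3.277 -0.615
vertex 0.236 3.753 1.336
vertex 0.917 4.189 0.636
endloop
endfacet
facet normal 0.413 0.536 0.736
outer loop
vertex 0.917 4.189 0.636
vertex 0.985 2.903 1.535
vertex 1.666 3.339 0.835
endloop
endfacet
facet normal 0.413 0.536 0.736
outer loop
vertex 0.236 3.753 1.336
vertex 0.985 2.903 1.535
vertex 0.917 4.189 0.636
endloop
endfacet
facet normal -0.866 0.074 0.494
outer loop
vertex -0.711 -2.609 -0.931
vertex -0.335 -3.396 -0.154
vertex -0.137 -2.259 0.023
endloop
endfacet
facet normal -0.704 0.690 0.170
outer loop
vertex -0.711 -2.609 -0.931
vertex -0.137 -2.259 0.023
vertex 0.094 -1.768 -1.01
endloop
endfacet
facet normal -0.638 0.561 -0.528
outer loop
vertex -0.711 -2.609 -0.931
vertex 0.094 -1.768 -1.01
vertex 0.038 -2.6 -1.826
endloop
endfacet
facet normal -0.759 -0.135 -0.637
outer loop
vertex -0.711 -2.609 -0.931
vertex 0.038 -2.6 -1.826
vertex -0.227 -3.606 -1.297
endloop
endfacet
facet normal -0.900 -0.435 -0.005
outer loop
vertex -0.711 -2.609 -0.931
vertex -0.227 -3.606 -1.297
vertex -0.335 -3.396 -0.154
endloop
endfacet
facet normal -0.070 0.907 0.415
outer loop
vertex 0.094 -1.768 -1.01
vertex -0.137 -2.259 0.023
vertex 0.967 -2.034 -0.283
endloop
endfacet
facet normal -0.332 -0.088 0.939
outer loop
vertex -0.137 -2.259 0.023
vertex -0.335 -3.396 -0.154
vertex 0.702 -3.04 0.246
endloop
endfacet
facet normal -0.387 -0.913 0.131
outer loop
vertex -0.335 -3.396 -0.154
vertex -0.227 -3.606 -1.297
vertex 0.646 -3.872 -0.57
endloop
endfacet
facet normal -0.160 -0.426 -0.890
outer loop
vertex -0.227 -3.606 -1.297
vertex 0.038 -2.6 -1.826
vertex 0.877 -3.381 -1.603
endloop
endfacet
facet normal 0.036 0.699 -0.715
outer loop
vertex 0.038 -2.6 -1.826
vertex 0.094 -1.768 -1.01
vertex 1.075 -2.244 -1.426
endloop
endfacet
facet normal 0.759 0.135 0.637
outer loop
vertex 1.451 -3.031 -0.649
vertex 0.967 -2.034 -0.283
vertex 0.702 -3.04 0.246
endloop
endfacet
facet normal 0.638 -0.561 0.528
outer loop
vertex 1.451 -3.031 -0.649
vertex 0.702 -3.04 0.246
vertex 0.646 -3.872 -0.57
endloop
endfacet
facet normal 0.704 -0.690 -0.170
outer loop
vertex 1.451 -3.031 -0.649
vertex 0.646 -3.872 -0.57
vertex 0.877 -3.381 -1.603
endloop
endfacet
facet normal 0.866 -0.074 -0.494
outer loop
vertex 1.451 -3.031 -0.649
vertex 0.877 -3.381 -1.603
vertex 1.075 -2.244 -1.426
endloop
endfacet
facet normal 0.900 0.435 0.005
outer loop
vertex 1.451 -3.031 -0.649
vertex 1.075 -2.244 -1.426
vertex 0.967 -2.034 -0.283
endloop
endfacet
facet normal 0.160 0.426 0.890
outer loop
vertex 0.702 -3.04 0.246
vertex 0.967 -2.034 -0.283
vertex -0.137 -2.259 0.023
endloop
endfacet
facet normal -0.036 -0.699 0.715
outer loop
vertex 0.646 -3.872 -0.57
vertex 0.702 -3.04 0.246
vertex -0.335 -3.396 -0.154
endloop
endfacet
facet normal 0.070 -0.907 -0.415
outer loop
vertex 0.877 -3.381 -1.603
vertex 0.646 -3.872 -0.57
vertex -0.227 -3.606 -1.297
endloop
endfacet
facet normal 0.332 0.088 -0.939
outer loop
vertex 1.075 -2.244 -1.426
vertex 0.877 -3.381 -1.603
vertex 0.038 -2.6 -1.826
endloop
endfacet
facet normal 0.387 0.913 -0.131
outer loop
vertex 0.967 -2.034 -0.283
vertex 1.075 -2.244 -1.426
vertex 0.094 -1.768 -1.01
endloop
endfacet

endsolid


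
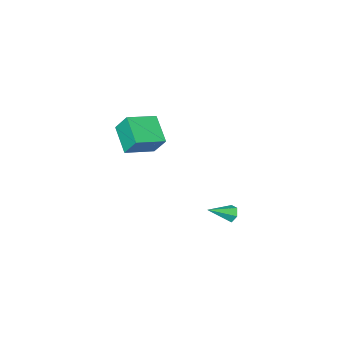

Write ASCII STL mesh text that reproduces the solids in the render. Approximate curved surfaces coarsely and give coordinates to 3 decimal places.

solid 
facet normal -0.849 0.247 -0.467
outer loop
vertex -3.243 4.44 -2.452
vertex -3.563 4.046 -2.079
vertex -3.482 4.647 -1.908
endloop
endfacet
facet normal 0.603 0.797 -0.038
outer loop
vertex -3.243 4.44 -2.452
vertex -3.482 4.647 -1.908
vertex -2.077 3.614 -1.261
endloop
endfacet
facet normal -0.849 0.247 -0.467
outer loop
vertex -3.482 4.647 -1.908
vertex -3.563 4.046 -2.079
vertex -3.802 4.254 -1.534
endloop
endfacet
facet normal 0.114 0.634 0.764
outer loop
vertex -3.482 4.647 -1.908
vertex -3.802 4.254 -1.534
vertex -2.077 3.614 -1.261
endloop
endfacet
facet normal -0.849 0.247 -0.467
outer loop
vertex -3.802 4.254 -1.534
vertex -3.563 4.046 -2.079
vertex -3.883 3.653 -1.705
endloop
endfacet
facet normal -0.237 -0.236 0.942
outer loop
vertex -3.802 4.254 -1.534
vertex -3.883 3.653 -1.705
vertex -2.077 3.614 -1.261
endloop
endfacet
facet normal -0.849 0.247 -0.467
outer loop
vertex -3.883 3.653 -1.705
vertex -3.563 4.046 -2.079
vertex -3.644 3.445 -2.25
endloop
endfacet
facet normal -0.098 -0.943 0.317
outer loop
vertex -3.883 3.653 -1.705
vertex -3.644 3.445 -2.25
vertex -2.077 3.614 -1.261
endloop
endfacet
facet normal -0.849 0.247 -0.467
outer loop
vertex -3.644 3.445 -2.25
vertex -3.563 4.046 -2.079
vertex -3.324 3.839 -2.623
endloop
endfacet
facet normal 0.392 -0.780 -0.488
outer loop
vertex -3.644 3.445 -2.25
vertex -3.324 3.839 -2.623
vertex -2.077 3.614 -1.261
endloop
endfacet
facet normal -0.849 0.247 -0.467
outer loop
vertex -3.324 3.839 -2.623
vertex -3.563 4.046 -2.079
vertex -3.243 4.44 -2.452
endloop
endfacet
facet normal 0.742 0.089 -0.665
outer loop
vertex -3.324 3.839 -2.623
vertex -3.243 4.44 -2.452
vertex -2.077 3.614 -1.261
endloop
endfacet
facet normal -0.949 0.168 -0.269
outer loop
vertex -4.076 -5.057 0.299
vertex -4.298 -4.16 1.642
vertex -3.464 -3.306 -0.769
endloop
endfacet
facet normal 0.136 -0.550 -0.824
outer loop
vertex -1.462 -3.66 -0.202
vertex -4.076 -5.057 0.299
vertex -3.464 -3.306 -0.769
endloop
endfacet
facet normal -0.949 0.168 -0.269
outer loop
vertex -3.464 -3.306 -0.769
vertex -4.298 -4.16 1.642
vertex -3.686 -2.409 0.574
endloop
endfacet
facet normal 0.286 0.818 -0.499
outer loop
vertex -3.686 -2.409 0.574
vertex -1.462 -3.66 -0.202
vertex -3.464 -3.306 -0.769
endloop
endfacet
facet normal -0.286 -0.818 0.499
outer loop
vertex -4.076 -5.057 0.299
vertex -2.296 -4.514 2.209
vertex -4.298 -4.16 1.642
endloop
endfacet
facet normal 0.136 -0.550 -0.824
outer loop
vertex -2.074 -5.411 0.866
vertex -4.076 -5.057 0.299
vertex -1.462 -3.66 -0.202
endloop
endfacet
facet normal -0.286 -0.818 0.499
outer loop
vertex -2.074 -5.411 0.866
vertex -2.296 -4.514 2.209
vertex -4.076 -5.057 0.299
endloop
endfacet
facet normal -0.136 0.550 0.824
outer loop
vertex -4.298 -4.16 1.642
vertex -2.296 -4.514 2.209
vertex -3.686 -2.409 0.574
endloop
endfacet
facet normal 0.286 0.818 -0.499
outer loop
vertex -1.684 -2.763 1.141
vertex -1.462 -3.66 -0.202
vertex -3.686 -2.409 0.574
endloop
endfacet
facet normal -0.136 0.550 0.824
outer loop
vertex -3.686 -2.409 0.574
vertex -2.296 -4.514 2.209
vertex -1.684 -2.763 1.141
endloop
endfacet
facet normal 0.949 -0.168 0.269
outer loop
vertex -1.684 -2.763 1.141
vertex -2.074 -5.411 0.866
vertex -1.462 -3.66 -0.202
endloop
endfacet
facet normal 0.949 -0.168 0.269
outer loop
vertex -2.296 -4.514 2.209
vertex -2.074 -5.411 0.866
vertex -1.684 -2.763 1.141
endloop
endfacet

endsolid


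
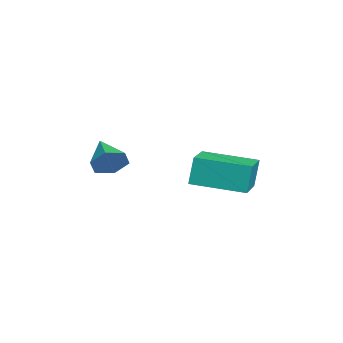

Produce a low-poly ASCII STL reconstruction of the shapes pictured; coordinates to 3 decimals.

solid 
facet normal -0.966 0.190 -0.178
outer loop
vertex 0.704 2.876 -0.911
vertex 1.122 4.787 -1.14
vertex 0.877 2.704 -2.035
endloop
endfacet
facet normal -0.212 -0.970 0.116
outer loop
vertex 2.258 2.433 -1.78
vertex 0.704 2.876 -0.911
vertex 0.877 2.704 -2.035
endloop
endfacet
facet normal -0.966 0.190 -0.178
outer loop
vertex 0.877 2.704 -2.035
vertex 1.122 4.787 -1.14
vertex 1.295 4.615 -2.263
endloop
endfacet
facet normal 0.151 -0.150 -0.977
outer loop
vertex 1.295 4.615 -2.263
vertex 2.258 2.433 -1.78
vertex 0.877 2.704 -2.035
endloop
endfacet
facet normal -0.151 0.150 0.977
outer loop
vertex 0.704 2.876 -0.911
vertex 2.503 4.516 -0.885
vertex 1.122 4.787 -1.14
endloop
endfacet
facet normal -0.212 -0.970 0.116
outer loop
vertex 2.085 2.605 -0.657
vertex 0.704 2.876 -0.911
vertex 2.258 2.433 -1.78
endloop
endfacet
facet normal -0.150 0.149 0.977
outer loop
vertex 2.085 2.605 -0.657
vertex 2.503 4.516 -0.885
vertex 0.704 2.876 -0.911
endloop
endfacet
facet normal 0.212 0.970 -0.116
outer loop
vertex 1.122 4.787 -1.14
vertex 2.503 4.516 -0.885
vertex 1.295 4.615 -2.263
endloop
endfacet
facet normal 0.150 -0.150 -0.977
outer loop
vertex 2.676 4.344 -2.009
vertex 2.258 2.433 -1.78
vertex 1.295 4.615 -2.263
endloop
endfacet
facet normal 0.212 0.970 -0.116
outer loop
vertex 1.295 4.615 -2.263
vertex 2.503 4.516 -0.885
vertex 2.676 4.344 -2.009
endloop
endfacet
facet normal 0.966 -0.190 0.178
outer loop
vertex 2.676 4.344 -2.009
vertex 2.085 2.605 -0.657
vertex 2.258 2.433 -1.78
endloop
endfacet
facet normal 0.966 -0.190 0.178
outer loop
vertex 2.503 4.516 -0.885
vertex 2.085 2.605 -0.657
vertex 2.676 4.344 -2.009
endloop
endfacet
facet normal 0.859 0.290 -0.421
outer loop
vertex 2.86 -0.246 -0.148
vertex 2.527 -0.118 -0.739
vertex 2.592 0.379 -0.264
endloop
endfacet
facet normal -0.050 0.161 0.986
outer loop
vertex 2.86 -0.246 -0.148
vertex 2.592 0.379 -0.264
vertex 1.393 -0.502 -0.181
endloop
endfacet
facet normal 0.859 0.291 -0.422
outer loop
vertex 2.592 0.379 -0.264
vertex 2.527 -0.118 -0.739
vertex 2.258 0.507 -0.855
endloop
endfacet
facet normal -0.509 0.735 0.447
outer loop
vertex 2.592 0.379 -0.264
vertex 2.258 0.507 -0.855
vertex 1.393 -0.502 -0.181
endloop
endfacet
facet normal 0.858 0.291 -0.423
outer loop
vertex 2.258 0.507 -0.855
vertex 2.527 -0.118 -0.739
vertex 2.193 0.009 -1.329
endloop
endfacet
facet normal -0.813 0.453 -0.365
outer loop
vertex 2.258 0.507 -0.855
vertex 2.193 0.009 -1.329
vertex 1.393 -0.502 -0.181
endloop
endfacet
facet normal 0.858 0.291 -0.423
outer loop
vertex 2.193 0.009 -1.329
vertex 2.527 -0.118 -0.739
vertex 2.462 -0.615 -1.213
endloop
endfacet
facet normal -0.658 -0.402 -0.637
outer loop
vertex 2.193 0.009 -1.329
vertex 2.462 -0.615 -1.213
vertex 1.393 -0.502 -0.181
endloop
endfacet
facet normal 0.859 0.290 -0.421
outer loop
vertex 2.462 -0.615 -1.213
vertex 2.527 -0.118 -0.739
vertex 2.795 -0.743 -0.622
endloop
endfacet
facet normal -0.199 -0.975 -0.099
outer loop
vertex 2.462 -0.615 -1.213
vertex 2.795 -0.743 -0.622
vertex 1.393 -0.502 -0.181
endloop
endfacet
facet normal 0.859 0.290 -0.421
outer loop
vertex 2.795 -0.743 -0.622
vertex 2.527 -0.118 -0.739
vertex 2.86 -0.246 -0.148
endloop
endfacet
facet normal 0.105 -0.694 0.713
outer loop
vertex 2.795 -0.743 -0.622
vertex 2.86 -0.246 -0.148
vertex 1.393 -0.502 -0.181
endloop
endfacet

endsolid


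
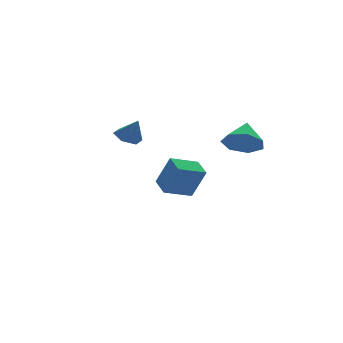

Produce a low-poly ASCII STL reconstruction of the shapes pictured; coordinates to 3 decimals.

solid 
facet normal -0.284 0.323 -0.903
outer loop
vertex -3.154 0.297 1.302
vertex -3.734 -0.163 1.32
vertex -3.798 0.525 1.586
endloop
endfacet
facet normal 0.488 0.642 0.592
outer loop
vertex -3.154 0.297 1.302
vertex -3.798 0.525 1.586
vertex -3.386 -0.557 2.42
endloop
endfacet
facet normal -0.284 0.323 -0.903
outer loop
vertex -3.798 0.525 1.586
vertex -3.734 -0.163 1.32
vertex -4.378 0.065 1.604
endloop
endfacet
facet normal -0.357 0.481 0.801
outer loop
vertex -3.798 0.525 1.586
vertex -4.378 0.065 1.604
vertex -3.386 -0.557 2.42
endloop
endfacet
facet normal -0.284 0.324 -0.903
outer loop
vertex -4.378 0.065 1.604
vertex -3.734 -0.163 1.32
vertex -4.313 -0.623 1.337
endloop
endfacet
facet normal -0.712 -0.311 0.629
outer loop
vertex -4.378 0.065 1.604
vertex -4.313 -0.623 1.337
vertex -3.386 -0.557 2.42
endloop
endfacet
facet normal -0.284 0.324 -0.903
outer loop
vertex -4.313 -0.623 1.337
vertex -3.734 -0.163 1.32
vertex -3.669 -0.85 1.053
endloop
endfacet
facet normal -0.223 -0.943 0.248
outer loop
vertex -4.313 -0.623 1.337
vertex -3.669 -0.85 1.053
vertex -3.386 -0.557 2.42
endloop
endfacet
facet normal -0.285 0.324 -0.902
outer loop
vertex -3.669 -0.85 1.053
vertex -3.734 -0.163 1.32
vertex -3.089 -0.39 1.035
endloop
endfacet
facet normal 0.622 -0.782 0.039
outer loop
vertex -3.669 -0.85 1.053
vertex -3.089 -0.39 1.035
vertex -3.386 -0.557 2.42
endloop
endfacet
facet normal -0.285 0.324 -0.902
outer loop
vertex -3.089 -0.39 1.035
vertex -3.734 -0.163 1.32
vertex -3.154 0.297 1.302
endloop
endfacet
facet normal 0.977 0.011 0.211
outer loop
vertex -3.089 -0.39 1.035
vertex -3.154 0.297 1.302
vertex -3.386 -0.557 2.42
endloop
endfacet
facet normal -0.546 -0.632 -0.550
outer loop
vertex 1.085 -3.076 0.299
vertex 0.576 -3.388 1.163
vertex 0.332 -2.606 0.506
endloop
endfacet
facet normal 0.412 0.828 -0.381
outer loop
vertex 1.085 -3.076 0.299
vertex 0.332 -2.606 0.506
vertex 1.384 -2.452 1.977
endloop
endfacet
facet normal -0.545 -0.632 -0.550
outer loop
vertex 0.332 -2.606 0.506
vertex 0.576 -3.388 1.163
vertex -0.237 -2.725 1.207
endloop
endfacet
facet normal -0.177 0.984 0.023
outer loop
vertex 0.332 -2.606 0.506
vertex -0.237 -2.725 1.207
vertex 1.384 -2.452 1.977
endloop
endfacet
facet normal -0.546 -0.632 -0.550
outer loop
vertex -0.237 -2.725 1.207
vertex 0.576 -3.388 1.163
vertex -0.194 -3.343 1.875
endloop
endfacet
facet normal -0.411 0.656 0.633
outer loop
vertex -0.237 -2.725 1.207
vertex -0.194 -3.343 1.875
vertex 1.384 -2.452 1.977
endloop
endfacet
facet normal -0.545 -0.633 -0.550
outer loop
vertex -0.194 -3.343 1.875
vertex 0.576 -3.388 1.163
vertex 0.429 -3.995 2.007
endloop
endfacet
facet normal -0.115 0.090 0.989
outer loop
vertex -0.194 -3.343 1.875
vertex 0.429 -3.995 2.007
vertex 1.384 -2.452 1.977
endloop
endfacet
facet normal -0.546 -0.632 -0.550
outer loop
vertex 0.429 -3.995 2.007
vertex 0.576 -3.388 1.163
vertex 1.163 -4.19 1.503
endloop
endfacet
facet normal 0.489 -0.287 0.824
outer loop
vertex 0.429 -3.995 2.007
vertex 1.163 -4.19 1.503
vertex 1.384 -2.452 1.977
endloop
endfacet
facet normal -0.546 -0.632 -0.550
outer loop
vertex 1.163 -4.19 1.503
vertex 0.576 -3.388 1.163
vertex 1.455 -3.781 0.743
endloop
endfacet
facet normal 0.946 -0.191 0.261
outer loop
vertex 1.163 -4.19 1.503
vertex 1.455 -3.781 0.743
vertex 1.384 -2.452 1.977
endloop
endfacet
facet normal -0.546 -0.633 -0.550
outer loop
vertex 1.455 -3.781 0.743
vertex 0.576 -3.388 1.163
vertex 1.085 -3.076 0.299
endloop
endfacet
facet normal 0.912 0.305 -0.276
outer loop
vertex 1.455 -3.781 0.743
vertex 1.085 -3.076 0.299
vertex 1.384 -2.452 1.977
endloop
endfacet
facet normal -0.937 0.088 0.337
outer loop
vertex 0.343 2.177 -2.696
vertex 0.544 3.343 -2.442
vertex -0.221 2.642 -4.385
endloop
endfacet
facet normal -0.166 -0.964 -0.210
outer loop
vertex 1.316 2.497 -4.938
vertex 0.343 2.177 -2.696
vertex -0.221 2.642 -4.385
endloop
endfacet
facet normal -0.937 0.088 0.337
outer loop
vertex -0.221 2.642 -4.385
vertex 0.544 3.343 -2.442
vertex -0.02 3.808 -4.131
endloop
endfacet
facet normal -0.306 0.253 -0.918
outer loop
vertex -0.02 3.808 -4.131
vertex 1.316 2.497 -4.938
vertex -0.221 2.642 -4.385
endloop
endfacet
facet normal 0.306 -0.253 0.918
outer loop
vertex 0.343 2.177 -2.696
vertex 2.081 3.198 -2.995
vertex 0.544 3.343 -2.442
endloop
endfacet
facet normal -0.166 -0.964 -0.210
outer loop
vertex 1.88 2.032 -3.249
vertex 0.343 2.177 -2.696
vertex 1.316 2.497 -4.938
endloop
endfacet
facet normal 0.306 -0.253 0.918
outer loop
vertex 1.88 2.032 -3.249
vertex 2.081 3.198 -2.995
vertex 0.343 2.177 -2.696
endloop
endfacet
facet normal 0.166 0.964 0.210
outer loop
vertex 0.544 3.343 -2.442
vertex 2.081 3.198 -2.995
vertex -0.02 3.808 -4.131
endloop
endfacet
facet normal -0.306 0.253 -0.918
outer loop
vertex 1.517 3.663 -4.684
vertex 1.316 2.497 -4.938
vertex -0.02 3.808 -4.131
endloop
endfacet
facet normal 0.166 0.964 0.210
outer loop
vertex -0.02 3.808 -4.131
vertex 2.081 3.198 -2.995
vertex 1.517 3.663 -4.684
endloop
endfacet
facet normal 0.937 -0.088 -0.337
outer loop
vertex 1.517 3.663 -4.684
vertex 1.88 2.032 -3.249
vertex 1.316 2.497 -4.938
endloop
endfacet
facet normal 0.937 -0.088 -0.337
outer loop
vertex 2.081 3.198 -2.995
vertex 1.88 2.032 -3.249
vertex 1.517 3.663 -4.684
endloop
endfacet

endsolid
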